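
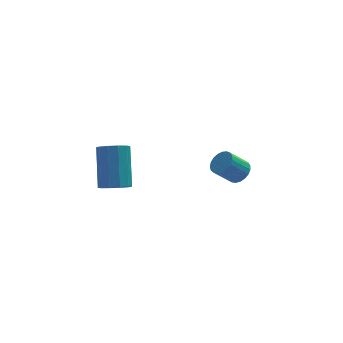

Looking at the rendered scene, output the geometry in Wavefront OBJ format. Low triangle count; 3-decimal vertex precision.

v -3.763 -0.929 0.714
v -3.112 -0.673 0.446
v -2.965 0.726 2.138
v -3.617 0.469 2.406
v -3.452 -0.417 0.263
v -3.306 0.982 1.955
v -3.912 -0.356 0.253
v -3.765 1.042 1.945
v -4.314 -0.515 0.419
v -4.168 0.884 2.111
v -4.507 -0.832 0.698
v -4.36 0.567 2.39
v -4.415 -1.186 0.982
v -4.268 0.213 2.674
v -4.074 -1.442 1.165
v -3.928 -0.043 2.857
v -3.615 -1.502 1.175
v -3.468 -0.104 2.867
v -3.212 -1.344 1.009
v -3.066 0.055 2.701
v -3.02 -1.027 0.73
v -2.873 0.372 2.422
v 2.58 2.586 -1.645
v 3.039 2.767 -1.162
v 2.138 2.614 -0.251
v 1.68 2.434 -0.735
v 2.924 3.02 -1.233
v 2.023 2.867 -0.322
v 2.75 3.198 -1.375
v 1.849 3.045 -0.464
v 2.546 3.271 -1.564
v 1.646 3.118 -0.653
v 2.349 3.225 -1.767
v 1.448 3.072 -0.856
v 2.191 3.069 -1.949
v 1.291 2.916 -1.038
v 2.101 2.829 -2.079
v 1.2 2.676 -1.168
v 2.094 2.547 -2.133
v 1.193 2.395 -1.222
v 2.17 2.273 -2.103
v 1.27 2.12 -1.192
v 2.318 2.052 -1.994
v 1.418 1.899 -1.083
v 2.511 1.924 -1.825
v 1.61 1.771 -0.914
v 2.716 1.91 -1.625
v 1.815 1.757 -0.714
v 2.897 2.014 -1.428
v 1.997 1.861 -0.517
v 3.024 2.216 -1.269
v 2.124 2.063 -0.358
v 3.074 2.482 -1.175
v 2.173 2.33 -0.264
f 2 1 5
f 2 5 3
f 3 5 6
f 3 6 4
f 5 1 7
f 5 7 6
f 6 7 8
f 6 8 4
f 7 1 9
f 7 9 8
f 8 9 10
f 8 10 4
f 9 1 11
f 9 11 10
f 10 11 12
f 10 12 4
f 11 1 13
f 11 13 12
f 12 13 14
f 12 14 4
f 13 1 15
f 13 15 14
f 14 15 16
f 14 16 4
f 15 1 17
f 15 17 16
f 16 17 18
f 16 18 4
f 17 1 19
f 17 19 18
f 18 19 20
f 18 20 4
f 19 1 21
f 19 21 20
f 20 21 22
f 20 22 4
f 21 1 2
f 21 2 22
f 22 2 3
f 22 3 4
f 24 23 27
f 24 27 25
f 25 27 28
f 25 28 26
f 27 23 29
f 27 29 28
f 28 29 30
f 28 30 26
f 29 23 31
f 29 31 30
f 30 31 32
f 30 32 26
f 31 23 33
f 31 33 32
f 32 33 34
f 32 34 26
f 33 23 35
f 33 35 34
f 34 35 36
f 34 36 26
f 35 23 37
f 35 37 36
f 36 37 38
f 36 38 26
f 37 23 39
f 37 39 38
f 38 39 40
f 38 40 26
f 39 23 41
f 39 41 40
f 40 41 42
f 40 42 26
f 41 23 43
f 41 43 42
f 42 43 44
f 42 44 26
f 43 23 45
f 43 45 44
f 44 45 46
f 44 46 26
f 45 23 47
f 45 47 46
f 46 47 48
f 46 48 26
f 47 23 49
f 47 49 48
f 48 49 50
f 48 50 26
f 49 23 51
f 49 51 50
f 50 51 52
f 50 52 26
f 51 23 53
f 51 53 52
f 52 53 54
f 52 54 26
f 53 23 24
f 53 24 54
f 54 24 25
f 54 25 26



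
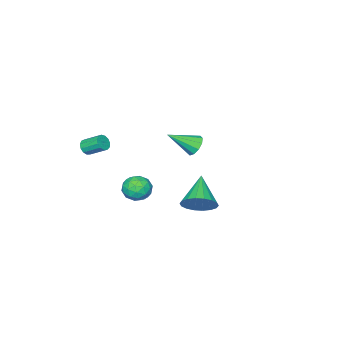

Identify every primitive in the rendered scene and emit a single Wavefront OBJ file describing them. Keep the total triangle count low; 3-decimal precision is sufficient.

v -0.363 -0.625 0.028
v 0.209 -0.282 -0.658
v 0.831 -1.398 0.638
v 1.403 -1.055 -0.048
v 1.057 -0.468 0.624
v 0.318 0.009 0.247
v 0.722 -1.689 -0.267
v -0.017 -1.212 -0.644
v 0.88 -0.94 -0.84
v 1.087 -0.185 -0.29
v -0.047 -1.495 0.27
v 0.16 -0.74 0.82
v -0.182 -0.386 -0.369
v 1.222 -1.294 0.349
v 1.018 -0.949 0.744
v 1.355 -0.748 0.341
v -0.118 -0.214 0.163
v 0.219 -0.013 -0.24
v 0.717 -0.122 0.513
v 0.821 -1.667 0.22
v 1.158 -1.466 -0.183
v -0.315 -0.932 -0.361
v 0.022 -0.731 -0.764
v 0.323 -1.558 -0.533
v 0.548 -0.571 -0.879
v 1.251 -1.025 -0.52
v 0.85 -1.398 -0.649
v 0.416 -1.117 -0.87
v 0.67 -0.127 -0.555
v 1.372 -0.581 -0.196
v 1.168 -0.236 0.198
v 0.734 0.044 -0.024
v 1.064 -0.514 -0.662
v -0.332 -1.099 0.176
v 0.37 -1.553 0.535
v 0.306 -1.724 0.004
v -0.128 -1.444 -0.218
v -0.211 -0.655 0.5
v 0.492 -1.109 0.859
v 0.624 -0.563 0.85
v 0.19 -0.282 0.629
v -0.024 -1.166 0.642
v -4.283 -0.73 1.497
v -3.746 -0.655 0.923
v -2.977 -1.75 2.583
v -3.699 -0.274 1.224
v -3.874 -0.067 1.63
v -4.206 -0.113 1.985
v -4.567 -0.395 2.154
v -4.819 -0.805 2.072
v -4.867 -1.187 1.771
v -4.691 -1.394 1.365
v -4.359 -1.347 1.01
v -3.998 -1.065 0.841
v 0.758 4.185 0.973
v 1.325 4.426 1.86
v -0.658 3.055 2.187
v 1.011 4.789 1.832
v 0.647 5.032 1.634
v 0.305 5.108 1.305
v 0.052 5.001 0.911
v -0.061 4.732 0.529
v -0.012 4.355 0.235
v 0.19 3.945 0.087
v 0.504 3.582 0.115
v 0.868 3.338 0.313
v 1.21 3.263 0.641
v 1.463 3.37 1.036
v 1.576 3.638 1.418
v 1.527 4.015 1.712
v 1.224 -4.201 2.369
v 1.727 -3.961 2.251
v 1.38 -2.899 2.934
v 0.876 -3.139 3.051
v 1.528 -3.874 2.014
v 1.181 -2.812 2.697
v 1.232 -3.891 1.89
v 0.885 -2.829 2.573
v 0.934 -4.007 1.918
v 0.586 -2.944 2.601
v 0.727 -4.184 2.089
v 0.38 -3.121 2.772
v 0.678 -4.367 2.349
v 0.331 -3.304 3.031
v 0.803 -4.497 2.615
v 0.456 -3.434 3.297
v 1.061 -4.533 2.802
v 0.713 -3.471 3.485
v 1.37 -4.464 2.853
v 1.023 -3.402 3.535
v 1.633 -4.312 2.749
v 1.286 -3.249 3.432
v 1.766 -4.124 2.525
v 1.419 -3.062 3.208
f 1 38 17
f 38 12 41
f 17 41 6
f 38 41 17
f 1 17 13
f 17 6 18
f 13 18 2
f 17 18 13
f 1 13 22
f 13 2 23
f 22 23 8
f 13 23 22
f 1 22 34
f 22 8 37
f 34 37 11
f 22 37 34
f 1 34 38
f 34 11 42
f 38 42 12
f 34 42 38
f 2 18 29
f 18 6 32
f 29 32 10
f 18 32 29
f 6 41 19
f 41 12 40
f 19 40 5
f 41 40 19
f 12 42 39
f 42 11 35
f 39 35 3
f 42 35 39
f 11 37 36
f 37 8 24
f 36 24 7
f 37 24 36
f 8 23 28
f 23 2 25
f 28 25 9
f 23 25 28
f 4 30 16
f 30 10 31
f 16 31 5
f 30 31 16
f 4 16 14
f 16 5 15
f 14 15 3
f 16 15 14
f 4 14 21
f 14 3 20
f 21 20 7
f 14 20 21
f 4 21 26
f 21 7 27
f 26 27 9
f 21 27 26
f 4 26 30
f 26 9 33
f 30 33 10
f 26 33 30
f 5 31 19
f 31 10 32
f 19 32 6
f 31 32 19
f 3 15 39
f 15 5 40
f 39 40 12
f 15 40 39
f 7 20 36
f 20 3 35
f 36 35 11
f 20 35 36
f 9 27 28
f 27 7 24
f 28 24 8
f 27 24 28
f 10 33 29
f 33 9 25
f 29 25 2
f 33 25 29
f 44 43 46
f 44 46 45
f 46 43 47
f 46 47 45
f 47 43 48
f 47 48 45
f 48 43 49
f 48 49 45
f 49 43 50
f 49 50 45
f 50 43 51
f 50 51 45
f 51 43 52
f 51 52 45
f 52 43 53
f 52 53 45
f 53 43 54
f 53 54 45
f 54 43 44
f 54 44 45
f 56 55 58
f 56 58 57
f 58 55 59
f 58 59 57
f 59 55 60
f 59 60 57
f 60 55 61
f 60 61 57
f 61 55 62
f 61 62 57
f 62 55 63
f 62 63 57
f 63 55 64
f 63 64 57
f 64 55 65
f 64 65 57
f 65 55 66
f 65 66 57
f 66 55 67
f 66 67 57
f 67 55 68
f 67 68 57
f 68 55 69
f 68 69 57
f 69 55 70
f 69 70 57
f 70 55 56
f 70 56 57
f 72 71 75
f 72 75 73
f 73 75 76
f 73 76 74
f 75 71 77
f 75 77 76
f 76 77 78
f 76 78 74
f 77 71 79
f 77 79 78
f 78 79 80
f 78 80 74
f 79 71 81
f 79 81 80
f 80 81 82
f 80 82 74
f 81 71 83
f 81 83 82
f 82 83 84
f 82 84 74
f 83 71 85
f 83 85 84
f 84 85 86
f 84 86 74
f 85 71 87
f 85 87 86
f 86 87 88
f 86 88 74
f 87 71 89
f 87 89 88
f 88 89 90
f 88 90 74
f 89 71 91
f 89 91 90
f 90 91 92
f 90 92 74
f 91 71 93
f 91 93 92
f 92 93 94
f 92 94 74
f 93 71 72
f 93 72 94
f 94 72 73
f 94 73 74



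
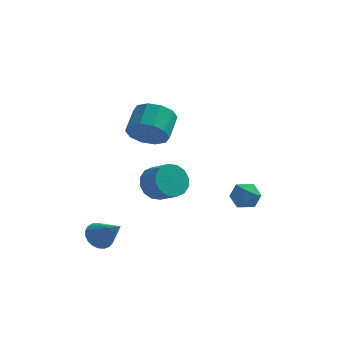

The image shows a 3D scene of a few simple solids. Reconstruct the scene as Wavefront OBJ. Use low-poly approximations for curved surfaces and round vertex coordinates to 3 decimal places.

v -2.487 -2.723 -2.725
v -2.156 -3.141 -3.321
v -1.293 -3.357 -1.615
v -1.988 -2.854 -3.337
v -1.907 -2.544 -3.247
v -1.927 -2.265 -3.067
v -2.043 -2.065 -2.828
v -2.236 -1.979 -2.571
v -2.472 -2.021 -2.341
v -2.711 -2.185 -2.177
v -2.912 -2.441 -2.108
v -3.038 -2.747 -2.146
v -3.07 -3.048 -2.284
v -3.001 -3.292 -2.498
v -2.843 -3.439 -2.752
v -2.623 -3.461 -3.001
v -2.38 -3.356 -3.202
v 3.173 4.505 -2.492
v 3.557 3.99 -1.885
v 2.863 3.35 -3.275
v 3.247 2.835 -2.668
v 2.49 3.249 -2.48
v 2.682 3.963 -1.997
v 3.738 3.377 -3.163
v 3.93 4.091 -2.68
v 3.907 3.293 -2.3
v 3.135 3.215 -1.878
v 3.285 4.125 -3.282
v 2.513 4.047 -2.86
v -0.471 0.29 -0.487
v -0.181 -0.129 -1.347
v 0.742 -0.749 -0.734
v 0.451 -0.33 0.127
v 0.091 0.31 -1.313
v 1.014 -0.31 -0.7
v 0.213 0.744 -1.058
v 1.136 0.123 -0.444
v 0.151 1.056 -0.649
v 1.074 0.435 -0.036
v -0.077 1.163 -0.197
v 0.846 0.542 0.416
v -0.412 1.036 0.177
v 0.511 0.415 0.79
v -0.762 0.709 0.374
v 0.161 0.089 0.987
v -1.034 0.27 0.34
v -0.111 -0.35 0.953
v -1.156 -0.163 0.084
v -0.233 -0.784 0.698
v -1.094 -0.475 -0.324
v -0.171 -1.096 0.289
v -0.866 -0.582 -0.776
v 0.057 -1.203 -0.163
v -0.531 -0.455 -1.15
v 0.392 -1.076 -0.537
v -0.86 0.109 2.854
v 0.067 -0.228 3.293
v 0.148 1.055 4.105
v -0.78 1.391 3.666
v 0.214 0.114 2.739
v 0.294 1.397 3.551
v -0.05 0.454 2.229
v 0.03 1.736 3.041
v -0.623 0.662 1.957
v -0.543 1.944 2.769
v -1.287 0.659 2.028
v -1.207 1.941 2.84
v -1.788 0.445 2.415
v -1.707 1.728 3.227
v -1.934 0.103 2.969
v -1.854 1.386 3.781
v -1.67 -0.236 3.479
v -1.59 1.046 4.291
v -1.097 -0.444 3.751
v -1.017 0.838 4.563
v -0.433 -0.441 3.68
v -0.353 0.841 4.492
f 2 1 4
f 2 4 3
f 4 1 5
f 4 5 3
f 5 1 6
f 5 6 3
f 6 1 7
f 6 7 3
f 7 1 8
f 7 8 3
f 8 1 9
f 8 9 3
f 9 1 10
f 9 10 3
f 10 1 11
f 10 11 3
f 11 1 12
f 11 12 3
f 12 1 13
f 12 13 3
f 13 1 14
f 13 14 3
f 14 1 15
f 14 15 3
f 15 1 16
f 15 16 3
f 16 1 17
f 16 17 3
f 17 1 2
f 17 2 3
f 18 29 23
f 18 23 19
f 18 19 25
f 18 25 28
f 18 28 29
f 19 23 27
f 23 29 22
f 29 28 20
f 28 25 24
f 25 19 26
f 21 27 22
f 21 22 20
f 21 20 24
f 21 24 26
f 21 26 27
f 22 27 23
f 20 22 29
f 24 20 28
f 26 24 25
f 27 26 19
f 31 30 34
f 31 34 32
f 32 34 35
f 32 35 33
f 34 30 36
f 34 36 35
f 35 36 37
f 35 37 33
f 36 30 38
f 36 38 37
f 37 38 39
f 37 39 33
f 38 30 40
f 38 40 39
f 39 40 41
f 39 41 33
f 40 30 42
f 40 42 41
f 41 42 43
f 41 43 33
f 42 30 44
f 42 44 43
f 43 44 45
f 43 45 33
f 44 30 46
f 44 46 45
f 45 46 47
f 45 47 33
f 46 30 48
f 46 48 47
f 47 48 49
f 47 49 33
f 48 30 50
f 48 50 49
f 49 50 51
f 49 51 33
f 50 30 52
f 50 52 51
f 51 52 53
f 51 53 33
f 52 30 54
f 52 54 53
f 53 54 55
f 53 55 33
f 54 30 31
f 54 31 55
f 55 31 32
f 55 32 33
f 57 56 60
f 57 60 58
f 58 60 61
f 58 61 59
f 60 56 62
f 60 62 61
f 61 62 63
f 61 63 59
f 62 56 64
f 62 64 63
f 63 64 65
f 63 65 59
f 64 56 66
f 64 66 65
f 65 66 67
f 65 67 59
f 66 56 68
f 66 68 67
f 67 68 69
f 67 69 59
f 68 56 70
f 68 70 69
f 69 70 71
f 69 71 59
f 70 56 72
f 70 72 71
f 71 72 73
f 71 73 59
f 72 56 74
f 72 74 73
f 73 74 75
f 73 75 59
f 74 56 76
f 74 76 75
f 75 76 77
f 75 77 59
f 76 56 57
f 76 57 77
f 77 57 58
f 77 58 59



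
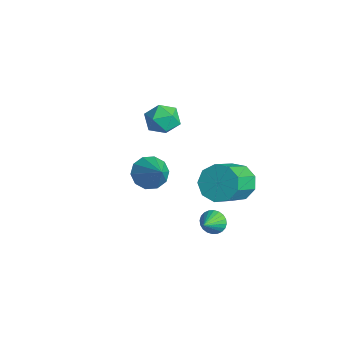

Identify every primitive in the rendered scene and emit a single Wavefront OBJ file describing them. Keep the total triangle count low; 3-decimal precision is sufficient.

v 2.67 2.223 -2.359
v 2.946 2.058 -2.913
v 3.31 1.477 -1.821
v 3.096 2.242 -2.837
v 3.182 2.423 -2.688
v 3.19 2.574 -2.489
v 3.118 2.671 -2.27
v 2.979 2.7 -2.065
v 2.793 2.656 -1.905
v 2.588 2.546 -1.814
v 2.395 2.387 -1.806
v 2.245 2.203 -1.882
v 2.159 2.022 -2.031
v 2.151 1.871 -2.23
v 2.223 1.774 -2.449
v 2.362 1.745 -2.654
v 2.548 1.789 -2.814
v 2.753 1.899 -2.905
v 2.079 3.554 -0.498
v 2.906 3.673 -1.048
v 3.747 2.446 -0.053
v 2.921 2.326 0.498
v 2.912 4.107 -0.519
v 3.753 2.88 0.476
v 2.529 4.282 0.02
v 3.37 3.054 1.015
v 1.936 4.116 0.317
v 2.777 2.888 1.312
v 1.409 3.687 0.233
v 2.251 2.459 1.228
v 1.197 3.196 -0.193
v 2.038 1.968 0.802
v 1.397 2.872 -0.762
v 2.238 1.645 0.234
v 1.917 2.867 -1.206
v 2.758 1.64 -0.211
v 2.513 3.184 -1.32
v 3.354 1.957 -0.324
v 3.074 -0.91 2.389
v 3.463 -0.32 1.916
v 4.446 -0.93 3.491
v 3.175 -0.073 2.279
v 2.848 -0.146 2.684
v 2.608 -0.51 2.976
v 2.546 -1.027 3.044
v 2.685 -1.5 2.862
v 2.974 -1.747 2.499
v 3.3 -1.674 2.094
v 3.54 -1.31 1.801
v 3.602 -0.793 1.733
v -2.931 1.972 1.521
v -2.259 2.549 1.751
v -1.941 1.071 0.889
v -1.269 1.648 1.119
v -1.708 1.175 1.767
v -2.32 1.732 2.158
v -1.88 1.888 0.482
v -2.492 2.445 0.873
v -1.61 2.497 1.109
v -1.503 2.057 1.903
v -2.697 1.563 0.737
v -2.59 1.123 1.531
f 2 1 4
f 2 4 3
f 4 1 5
f 4 5 3
f 5 1 6
f 5 6 3
f 6 1 7
f 6 7 3
f 7 1 8
f 7 8 3
f 8 1 9
f 8 9 3
f 9 1 10
f 9 10 3
f 10 1 11
f 10 11 3
f 11 1 12
f 11 12 3
f 12 1 13
f 12 13 3
f 13 1 14
f 13 14 3
f 14 1 15
f 14 15 3
f 15 1 16
f 15 16 3
f 16 1 17
f 16 17 3
f 17 1 18
f 17 18 3
f 18 1 2
f 18 2 3
f 20 19 23
f 20 23 21
f 21 23 24
f 21 24 22
f 23 19 25
f 23 25 24
f 24 25 26
f 24 26 22
f 25 19 27
f 25 27 26
f 26 27 28
f 26 28 22
f 27 19 29
f 27 29 28
f 28 29 30
f 28 30 22
f 29 19 31
f 29 31 30
f 30 31 32
f 30 32 22
f 31 19 33
f 31 33 32
f 32 33 34
f 32 34 22
f 33 19 35
f 33 35 34
f 34 35 36
f 34 36 22
f 35 19 37
f 35 37 36
f 36 37 38
f 36 38 22
f 37 19 20
f 37 20 38
f 38 20 21
f 38 21 22
f 40 39 42
f 40 42 41
f 42 39 43
f 42 43 41
f 43 39 44
f 43 44 41
f 44 39 45
f 44 45 41
f 45 39 46
f 45 46 41
f 46 39 47
f 46 47 41
f 47 39 48
f 47 48 41
f 48 39 49
f 48 49 41
f 49 39 50
f 49 50 41
f 50 39 40
f 50 40 41
f 51 62 56
f 51 56 52
f 51 52 58
f 51 58 61
f 51 61 62
f 52 56 60
f 56 62 55
f 62 61 53
f 61 58 57
f 58 52 59
f 54 60 55
f 54 55 53
f 54 53 57
f 54 57 59
f 54 59 60
f 55 60 56
f 53 55 62
f 57 53 61
f 59 57 58
f 60 59 52



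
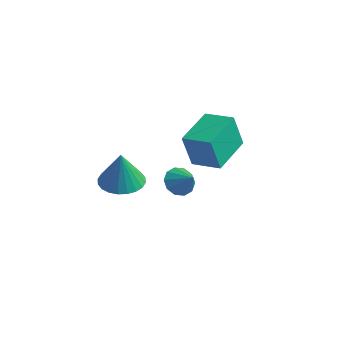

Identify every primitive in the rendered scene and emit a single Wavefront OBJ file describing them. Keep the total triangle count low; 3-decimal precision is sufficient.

v 2.757 -1.532 1.383
v 2.752 -2.096 3.155
v 2.025 0.385 1.991
v 2.021 -0.179 3.764
v 4.119 -1.061 1.536
v 4.115 -1.625 3.309
v 3.388 0.856 2.145
v 3.383 0.292 3.917
v -1.783 1.466 -2.867
v -1.358 1.887 -3.484
v -0.757 1.474 -2.153
v -1.583 2.247 -3.164
v -1.885 2.309 -2.731
v -2.148 2.048 -2.35
v -2.271 1.565 -2.166
v -2.209 1.044 -2.25
v -1.983 0.684 -2.57
v -1.681 0.622 -3.003
v -1.418 0.883 -3.384
v -1.295 1.366 -3.568
v -0.234 -3.107 -0.456
v 0.481 -3.874 -0.714
v 0.134 -3.413 1.476
v 0.727 -3.532 -0.706
v 0.826 -3.125 -0.661
v 0.763 -2.715 -0.584
v 0.549 -2.365 -0.488
v 0.216 -2.128 -0.387
v -0.186 -2.04 -0.296
v -0.596 -2.115 -0.23
v -0.95 -2.341 -0.198
v -1.195 -2.683 -0.205
v -1.295 -3.09 -0.251
v -1.232 -3.5 -0.327
v -1.018 -3.85 -0.423
v -0.685 -4.087 -0.524
v -0.283 -4.175 -0.615
v 0.127 -4.1 -0.681
f 2 4 1
f 5 2 1
f 1 4 3
f 3 5 1
f 2 8 4
f 6 2 5
f 6 8 2
f 4 8 3
f 7 5 3
f 3 8 7
f 7 6 5
f 8 6 7
f 10 9 12
f 10 12 11
f 12 9 13
f 12 13 11
f 13 9 14
f 13 14 11
f 14 9 15
f 14 15 11
f 15 9 16
f 15 16 11
f 16 9 17
f 16 17 11
f 17 9 18
f 17 18 11
f 18 9 19
f 18 19 11
f 19 9 20
f 19 20 11
f 20 9 10
f 20 10 11
f 22 21 24
f 22 24 23
f 24 21 25
f 24 25 23
f 25 21 26
f 25 26 23
f 26 21 27
f 26 27 23
f 27 21 28
f 27 28 23
f 28 21 29
f 28 29 23
f 29 21 30
f 29 30 23
f 30 21 31
f 30 31 23
f 31 21 32
f 31 32 23
f 32 21 33
f 32 33 23
f 33 21 34
f 33 34 23
f 34 21 35
f 34 35 23
f 35 21 36
f 35 36 23
f 36 21 37
f 36 37 23
f 37 21 38
f 37 38 23
f 38 21 22
f 38 22 23



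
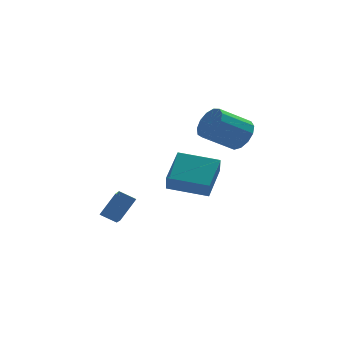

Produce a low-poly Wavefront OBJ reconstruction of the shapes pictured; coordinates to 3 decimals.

v -3.286 -1.585 -3.389
v -3.203 -2.655 -2.788
v -4.104 -1.37 -2.894
v -4.021 -2.44 -2.293
v -2.439 -0.9 -2.287
v -2.356 -1.97 -1.686
v -3.257 -0.685 -1.792
v -3.174 -1.755 -1.191
v 2.599 -3.232 2.857
v 3.095 -3.081 3.688
v 1.497 -3.478 4.714
v 1.001 -3.628 3.883
v 2.882 -2.593 3.544
v 1.284 -2.99 4.57
v 2.578 -2.307 3.182
v 0.98 -2.704 4.208
v 2.281 -2.315 2.717
v 0.683 -2.712 3.743
v 2.085 -2.614 2.296
v 0.487 -3.011 3.322
v 2.052 -3.109 2.053
v 0.454 -3.506 3.079
v 2.193 -3.643 2.066
v 0.595 -4.04 3.091
v 2.462 -4.046 2.329
v 0.864 -4.443 3.355
v 2.775 -4.191 2.761
v 1.177 -4.588 3.787
v 3.032 -4.031 3.223
v 1.434 -4.428 4.249
v 3.152 -3.617 3.569
v 1.554 -4.014 4.594
v -1.037 -3.23 -0.511
v -1.099 -3.837 0.416
v -0.288 -1.665 0.562
v -0.35 -2.272 1.49
v 0.95 -3.948 -0.85
v 0.888 -4.555 0.078
v 1.699 -2.383 0.224
v 1.637 -2.99 1.151
f 2 4 1
f 5 2 1
f 1 4 3
f 3 5 1
f 2 8 4
f 6 2 5
f 6 8 2
f 4 8 3
f 7 5 3
f 3 8 7
f 7 6 5
f 8 6 7
f 10 9 13
f 10 13 11
f 11 13 14
f 11 14 12
f 13 9 15
f 13 15 14
f 14 15 16
f 14 16 12
f 15 9 17
f 15 17 16
f 16 17 18
f 16 18 12
f 17 9 19
f 17 19 18
f 18 19 20
f 18 20 12
f 19 9 21
f 19 21 20
f 20 21 22
f 20 22 12
f 21 9 23
f 21 23 22
f 22 23 24
f 22 24 12
f 23 9 25
f 23 25 24
f 24 25 26
f 24 26 12
f 25 9 27
f 25 27 26
f 26 27 28
f 26 28 12
f 27 9 29
f 27 29 28
f 28 29 30
f 28 30 12
f 29 9 31
f 29 31 30
f 30 31 32
f 30 32 12
f 31 9 10
f 31 10 32
f 32 10 11
f 32 11 12
f 34 36 33
f 37 34 33
f 33 36 35
f 35 37 33
f 34 40 36
f 38 34 37
f 38 40 34
f 36 40 35
f 39 37 35
f 35 40 39
f 39 38 37
f 40 38 39



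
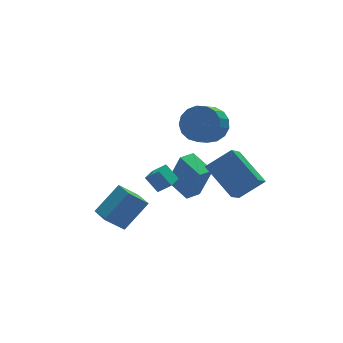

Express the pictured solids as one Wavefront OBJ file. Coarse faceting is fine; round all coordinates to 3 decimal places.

v -3.457 0.734 -3.029
v -4.457 0.835 -1.97
v -3.487 1.766 -3.157
v -4.487 1.867 -2.097
v -2.073 0.933 -1.743
v -3.073 1.034 -0.683
v -2.103 1.965 -1.87
v -3.103 2.066 -0.811
v 0.65 2.23 -3.367
v 1.127 1.762 -1.387
v 0.31 3.671 -2.944
v 0.787 3.203 -0.964
v 1.513 2.477 -3.516
v 1.99 2.009 -1.536
v 1.173 3.918 -3.093
v 1.65 3.45 -1.113
v -2.283 0.854 0.3
v -1.781 0.402 0.924
v -1.623 1.406 0.169
v -1.121 0.954 0.793
v -1.919 0.246 -0.433
v -1.417 -0.206 0.191
v -1.259 0.798 -0.564
v -0.757 0.346 0.06
v 1.516 1.594 2.366
v 2.047 1.93 3.219
v 1.235 1.362 3.948
v 0.704 1.026 3.094
v 1.711 2.299 3.132
v 0.899 1.732 3.861
v 1.33 2.508 2.87
v 0.518 1.94 3.598
v 0.991 2.506 2.492
v 0.179 1.939 3.22
v 0.773 2.296 2.085
v -0.039 1.728 2.814
v 0.725 1.925 1.742
v -0.087 1.357 2.471
v 0.858 1.478 1.542
v 0.046 0.91 2.271
v 1.142 1.057 1.531
v 0.33 0.49 2.26
v 1.512 0.76 1.711
v 0.7 0.192 2.44
v 1.882 0.653 2.041
v 1.07 0.086 2.77
v 2.169 0.762 2.445
v 1.357 0.195 3.174
v 2.306 1.062 2.831
v 1.494 0.494 3.56
v 2.262 1.483 3.11
v 1.45 0.916 3.839
v 2.227 -0.255 -2.061
v 1.184 -1.333 -0.798
v 1.75 1.533 -0.928
v 0.708 0.456 0.335
v 3.552 -0.476 -1.155
v 2.51 -1.553 0.108
v 3.076 1.313 -0.022
v 2.033 0.235 1.241
f 2 4 1
f 5 2 1
f 1 4 3
f 3 5 1
f 2 8 4
f 6 2 5
f 6 8 2
f 4 8 3
f 7 5 3
f 3 8 7
f 7 6 5
f 8 6 7
f 10 12 9
f 13 10 9
f 9 12 11
f 11 13 9
f 10 16 12
f 14 10 13
f 14 16 10
f 12 16 11
f 15 13 11
f 11 16 15
f 15 14 13
f 16 14 15
f 18 20 17
f 21 18 17
f 17 20 19
f 19 21 17
f 18 24 20
f 22 18 21
f 22 24 18
f 20 24 19
f 23 21 19
f 19 24 23
f 23 22 21
f 24 22 23
f 26 25 29
f 26 29 27
f 27 29 30
f 27 30 28
f 29 25 31
f 29 31 30
f 30 31 32
f 30 32 28
f 31 25 33
f 31 33 32
f 32 33 34
f 32 34 28
f 33 25 35
f 33 35 34
f 34 35 36
f 34 36 28
f 35 25 37
f 35 37 36
f 36 37 38
f 36 38 28
f 37 25 39
f 37 39 38
f 38 39 40
f 38 40 28
f 39 25 41
f 39 41 40
f 40 41 42
f 40 42 28
f 41 25 43
f 41 43 42
f 42 43 44
f 42 44 28
f 43 25 45
f 43 45 44
f 44 45 46
f 44 46 28
f 45 25 47
f 45 47 46
f 46 47 48
f 46 48 28
f 47 25 49
f 47 49 48
f 48 49 50
f 48 50 28
f 49 25 51
f 49 51 50
f 50 51 52
f 50 52 28
f 51 25 26
f 51 26 52
f 52 26 27
f 52 27 28
f 54 56 53
f 57 54 53
f 53 56 55
f 55 57 53
f 54 60 56
f 58 54 57
f 58 60 54
f 56 60 55
f 59 57 55
f 55 60 59
f 59 58 57
f 60 58 59



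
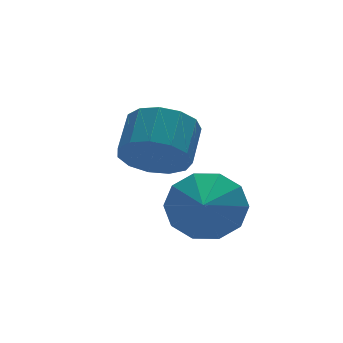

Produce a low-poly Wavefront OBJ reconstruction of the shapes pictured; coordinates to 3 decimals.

v -0.422 -3.012 -3.051
v 0.121 -2.732 -2.16
v -0.978 -3.848 -2.449
v -0.441 -2.373 -2.18
v -0.996 -2.258 -2.533
v -1.331 -2.431 -3.084
v -1.319 -2.826 -3.622
v -0.965 -3.292 -3.941
v -0.402 -3.651 -3.921
v 0.152 -3.767 -3.568
v 0.488 -3.594 -3.017
v 0.476 -3.199 -2.479
v -0.936 -1.177 -2.042
v -0.377 -1.925 -1.684
v 0.355 -1.051 -1
v -0.204 -0.303 -1.358
v -0.131 -1.758 -2.162
v 0.602 -0.883 -1.479
v -0.14 -1.406 -2.602
v 0.592 -0.531 -1.919
v -0.402 -0.982 -2.864
v 0.33 -0.107 -2.181
v -0.834 -0.619 -2.865
v -0.101 0.255 -2.182
v -1.298 -0.434 -2.605
v -0.565 0.44 -1.921
v -1.647 -0.485 -2.165
v -0.915 0.39 -1.482
v -1.771 -0.756 -1.687
v -1.038 0.119 -1.003
v -1.629 -1.16 -1.321
v -0.897 -0.285 -0.637
v -1.268 -1.57 -1.184
v -0.535 -0.695 -0.5
v -0.801 -1.855 -1.319
v -0.068 -0.981 -0.636
f 2 1 4
f 2 4 3
f 4 1 5
f 4 5 3
f 5 1 6
f 5 6 3
f 6 1 7
f 6 7 3
f 7 1 8
f 7 8 3
f 8 1 9
f 8 9 3
f 9 1 10
f 9 10 3
f 10 1 11
f 10 11 3
f 11 1 12
f 11 12 3
f 12 1 2
f 12 2 3
f 14 13 17
f 14 17 15
f 15 17 18
f 15 18 16
f 17 13 19
f 17 19 18
f 18 19 20
f 18 20 16
f 19 13 21
f 19 21 20
f 20 21 22
f 20 22 16
f 21 13 23
f 21 23 22
f 22 23 24
f 22 24 16
f 23 13 25
f 23 25 24
f 24 25 26
f 24 26 16
f 25 13 27
f 25 27 26
f 26 27 28
f 26 28 16
f 27 13 29
f 27 29 28
f 28 29 30
f 28 30 16
f 29 13 31
f 29 31 30
f 30 31 32
f 30 32 16
f 31 13 33
f 31 33 32
f 32 33 34
f 32 34 16
f 33 13 35
f 33 35 34
f 34 35 36
f 34 36 16
f 35 13 14
f 35 14 36
f 36 14 15
f 36 15 16



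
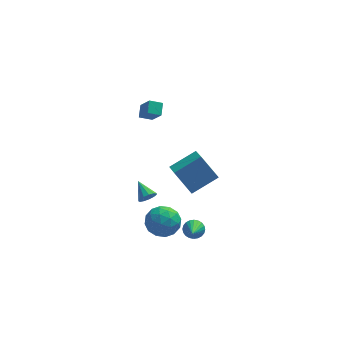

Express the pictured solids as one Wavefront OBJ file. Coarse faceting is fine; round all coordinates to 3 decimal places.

v -0.359 -2.942 -2.789
v 0.219 -3.136 -2.983
v -0.501 -4.258 -1.891
v 0.278 -3.004 -2.78
v 0.24 -2.862 -2.578
v 0.111 -2.732 -2.408
v -0.09 -2.635 -2.296
v -0.332 -2.583 -2.259
v -0.577 -2.587 -2.303
v -0.79 -2.644 -2.421
v -0.937 -2.747 -2.595
v -0.996 -2.879 -2.798
v -0.958 -3.021 -3
v -0.829 -3.151 -3.17
v -0.628 -3.249 -3.282
v -0.386 -3.3 -3.319
v -0.14 -3.297 -3.275
v 0.072 -3.239 -3.157
v -2.893 -0.364 -2.251
v -2.532 0 -2.542
v -3.427 0.644 -1.649
v -2.805 -0.032 -2.73
v -3.105 -0.17 -2.766
v -3.338 -0.369 -2.638
v -3.43 -0.567 -2.387
v -3.351 -0.701 -2.093
v -3.127 -0.728 -1.849
v -2.828 -0.639 -1.732
v -2.55 -0.463 -1.781
v -2.381 -0.256 -1.978
v -2.374 -0.083 -2.262
v -1.696 -2.215 -1.461
v -1.078 -3.096 -1.655
v -3.122 -3.084 -2.045
v -2.504 -3.965 -2.239
v -2.699 -3.65 -1.21
v -1.817 -3.113 -0.849
v -2.383 -3.067 -2.851
v -1.501 -2.53 -2.49
v -1.503 -3.623 -2.514
v -1.698 -3.983 -1.501
v -2.502 -2.197 -2.199
v -2.697 -2.557 -1.186
v -1.262 -2.579 -1.507
v -2.938 -3.601 -2.193
v -3.052 -3.416 -1.588
v -2.69 -3.934 -1.703
v -1.696 -2.589 -1.033
v -1.333 -3.107 -1.147
v -2.286 -3.433 -0.886
v -2.867 -3.073 -2.553
v -2.504 -3.591 -2.667
v -1.51 -2.246 -1.997
v -1.148 -2.764 -2.112
v -1.914 -2.747 -2.814
v -1.149 -3.407 -2.126
v -1.987 -3.918 -2.469
v -1.915 -3.39 -2.829
v -1.397 -3.074 -2.617
v -1.263 -3.619 -1.53
v -2.102 -4.13 -1.873
v -2.216 -3.945 -1.269
v -1.698 -3.629 -1.057
v -1.513 -3.928 -2.035
v -2.098 -2.05 -1.827
v -2.937 -2.561 -2.17
v -2.502 -2.551 -2.643
v -1.984 -2.235 -2.431
v -2.213 -2.262 -1.231
v -3.051 -2.773 -1.574
v -2.803 -3.106 -1.083
v -2.285 -2.79 -0.871
v -2.687 -2.252 -1.665
v -3.3 3.299 1.89
v -3.187 4.045 2.362
v -2.519 3.384 1.567
v -2.406 4.13 2.039
v -2.794 2.57 2.921
v -2.681 3.316 3.393
v -2.013 2.655 2.598
v -1.9 3.401 3.07
v -0.817 -3.851 1.992
v -0.598 -5.356 2.857
v -1.735 -3.253 3.265
v -1.517 -4.758 4.13
v 0.657 -3.202 2.75
v 0.875 -4.707 3.615
v -0.262 -2.604 4.023
v -0.043 -4.109 4.888
f 2 1 4
f 2 4 3
f 4 1 5
f 4 5 3
f 5 1 6
f 5 6 3
f 6 1 7
f 6 7 3
f 7 1 8
f 7 8 3
f 8 1 9
f 8 9 3
f 9 1 10
f 9 10 3
f 10 1 11
f 10 11 3
f 11 1 12
f 11 12 3
f 12 1 13
f 12 13 3
f 13 1 14
f 13 14 3
f 14 1 15
f 14 15 3
f 15 1 16
f 15 16 3
f 16 1 17
f 16 17 3
f 17 1 18
f 17 18 3
f 18 1 2
f 18 2 3
f 20 19 22
f 20 22 21
f 22 19 23
f 22 23 21
f 23 19 24
f 23 24 21
f 24 19 25
f 24 25 21
f 25 19 26
f 25 26 21
f 26 19 27
f 26 27 21
f 27 19 28
f 27 28 21
f 28 19 29
f 28 29 21
f 29 19 30
f 29 30 21
f 30 19 31
f 30 31 21
f 31 19 20
f 31 20 21
f 32 69 48
f 69 43 72
f 48 72 37
f 69 72 48
f 32 48 44
f 48 37 49
f 44 49 33
f 48 49 44
f 32 44 53
f 44 33 54
f 53 54 39
f 44 54 53
f 32 53 65
f 53 39 68
f 65 68 42
f 53 68 65
f 32 65 69
f 65 42 73
f 69 73 43
f 65 73 69
f 33 49 60
f 49 37 63
f 60 63 41
f 49 63 60
f 37 72 50
f 72 43 71
f 50 71 36
f 72 71 50
f 43 73 70
f 73 42 66
f 70 66 34
f 73 66 70
f 42 68 67
f 68 39 55
f 67 55 38
f 68 55 67
f 39 54 59
f 54 33 56
f 59 56 40
f 54 56 59
f 35 61 47
f 61 41 62
f 47 62 36
f 61 62 47
f 35 47 45
f 47 36 46
f 45 46 34
f 47 46 45
f 35 45 52
f 45 34 51
f 52 51 38
f 45 51 52
f 35 52 57
f 52 38 58
f 57 58 40
f 52 58 57
f 35 57 61
f 57 40 64
f 61 64 41
f 57 64 61
f 36 62 50
f 62 41 63
f 50 63 37
f 62 63 50
f 34 46 70
f 46 36 71
f 70 71 43
f 46 71 70
f 38 51 67
f 51 34 66
f 67 66 42
f 51 66 67
f 40 58 59
f 58 38 55
f 59 55 39
f 58 55 59
f 41 64 60
f 64 40 56
f 60 56 33
f 64 56 60
f 75 77 74
f 78 75 74
f 74 77 76
f 76 78 74
f 75 81 77
f 79 75 78
f 79 81 75
f 77 81 76
f 80 78 76
f 76 81 80
f 80 79 78
f 81 79 80
f 83 85 82
f 86 83 82
f 82 85 84
f 84 86 82
f 83 89 85
f 87 83 86
f 87 89 83
f 85 89 84
f 88 86 84
f 84 89 88
f 88 87 86
f 89 87 88



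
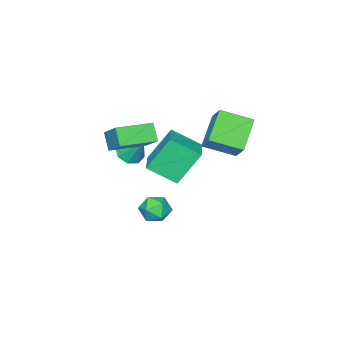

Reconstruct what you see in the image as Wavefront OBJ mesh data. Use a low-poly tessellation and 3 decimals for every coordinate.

v -0.686 -1.536 -2.687
v 0.088 -0.993 -2.544
v -0.048 -2.107 -3.976
v 0.726 -1.564 -3.833
v 0.54 -2.296 -3.246
v 0.146 -1.943 -2.449
v -0.106 -1.157 -4.071
v -0.5 -0.804 -3.274
v 0.447 -0.759 -3.399
v 0.847 -1.463 -2.89
v -0.807 -1.637 -3.63
v -0.407 -2.341 -3.121
v -0.073 -3.341 0.328
v 0.76 -3.451 0.327
v 0.073 -2.259 1.632
v 0.575 -2.967 -0.054
v 0.011 -2.702 -0.211
v -0.603 -2.811 -0.052
v -0.906 -3.23 0.33
v -0.721 -3.714 0.711
v -0.157 -3.979 0.867
v 0.457 -3.87 0.708
v -4.489 0.891 1.947
v -3.912 1.838 3.03
v -2.912 1.455 0.614
v -2.336 2.402 1.697
v -3.404 -0.542 2.623
v -2.828 0.405 3.706
v -1.828 0.022 1.29
v -1.251 0.969 2.373
v 0.217 -2.287 2.739
v 0.805 -0.979 3.843
v 0.584 -1.665 1.806
v 1.173 -0.357 2.91
v 2.047 -3.203 2.85
v 2.636 -1.895 3.954
v 2.415 -2.581 1.917
v 3.003 -1.273 3.021
v 1.452 1.199 1.316
v 2.234 -0.134 2.259
v 0.371 1.834 3.112
v 1.154 0.502 4.054
v 3.006 2.458 1.806
v 3.789 1.126 2.748
v 1.926 3.094 3.601
v 2.708 1.761 4.544
f 1 12 6
f 1 6 2
f 1 2 8
f 1 8 11
f 1 11 12
f 2 6 10
f 6 12 5
f 12 11 3
f 11 8 7
f 8 2 9
f 4 10 5
f 4 5 3
f 4 3 7
f 4 7 9
f 4 9 10
f 5 10 6
f 3 5 12
f 7 3 11
f 9 7 8
f 10 9 2
f 14 13 16
f 14 16 15
f 16 13 17
f 16 17 15
f 17 13 18
f 17 18 15
f 18 13 19
f 18 19 15
f 19 13 20
f 19 20 15
f 20 13 21
f 20 21 15
f 21 13 22
f 21 22 15
f 22 13 14
f 22 14 15
f 24 26 23
f 27 24 23
f 23 26 25
f 25 27 23
f 24 30 26
f 28 24 27
f 28 30 24
f 26 30 25
f 29 27 25
f 25 30 29
f 29 28 27
f 30 28 29
f 32 34 31
f 35 32 31
f 31 34 33
f 33 35 31
f 32 38 34
f 36 32 35
f 36 38 32
f 34 38 33
f 37 35 33
f 33 38 37
f 37 36 35
f 38 36 37
f 40 42 39
f 43 40 39
f 39 42 41
f 41 43 39
f 40 46 42
f 44 40 43
f 44 46 40
f 42 46 41
f 45 43 41
f 41 46 45
f 45 44 43
f 46 44 45



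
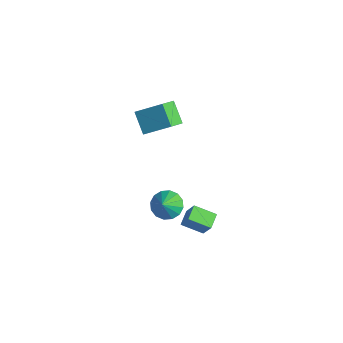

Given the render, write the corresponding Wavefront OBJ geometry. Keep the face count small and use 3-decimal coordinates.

v -1.484 0.116 -3.622
v -0.967 -0.343 -4.214
v -0.776 -0.536 -2.498
v -0.731 0.056 -4.13
v -0.697 0.471 -3.911
v -0.874 0.792 -3.614
v -1.214 0.931 -3.319
v -1.626 0.852 -3.105
v -2 0.576 -3.03
v -2.236 0.177 -3.114
v -2.27 -0.239 -3.333
v -2.094 -0.559 -3.63
v -1.754 -0.698 -3.925
v -1.341 -0.619 -4.139
v -4.049 0.259 2.637
v -3.611 -0.644 3.198
v -3.075 1.384 3.686
v -2.637 0.481 4.247
v -2.963 0.199 1.693
v -2.525 -0.704 2.254
v -1.989 1.324 2.742
v -1.551 0.421 3.303
v -0.641 0.854 -3.742
v 0.064 0.931 -2.524
v 0.151 1.789 -4.259
v 0.857 1.865 -3.041
v -0.057 0.195 -4.039
v 0.649 0.271 -2.821
v 0.736 1.129 -4.556
v 1.441 1.206 -3.338
f 2 1 4
f 2 4 3
f 4 1 5
f 4 5 3
f 5 1 6
f 5 6 3
f 6 1 7
f 6 7 3
f 7 1 8
f 7 8 3
f 8 1 9
f 8 9 3
f 9 1 10
f 9 10 3
f 10 1 11
f 10 11 3
f 11 1 12
f 11 12 3
f 12 1 13
f 12 13 3
f 13 1 14
f 13 14 3
f 14 1 2
f 14 2 3
f 16 18 15
f 19 16 15
f 15 18 17
f 17 19 15
f 16 22 18
f 20 16 19
f 20 22 16
f 18 22 17
f 21 19 17
f 17 22 21
f 21 20 19
f 22 20 21
f 24 26 23
f 27 24 23
f 23 26 25
f 25 27 23
f 24 30 26
f 28 24 27
f 28 30 24
f 26 30 25
f 29 27 25
f 25 30 29
f 29 28 27
f 30 28 29



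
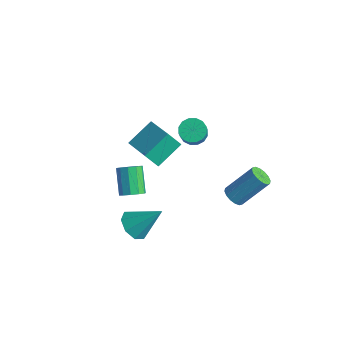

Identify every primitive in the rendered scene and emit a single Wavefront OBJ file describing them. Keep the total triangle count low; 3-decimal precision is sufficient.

v -2.106 2.944 -1.793
v -1.448 3.042 -2.069
v -0.916 2.475 -1.002
v -1.574 2.376 -0.727
v -1.517 3.35 -1.871
v -0.985 2.783 -0.804
v -1.744 3.549 -1.652
v -1.212 2.982 -0.585
v -2.067 3.586 -1.471
v -1.535 3.019 -0.404
v -2.401 3.451 -1.376
v -1.869 2.884 -0.31
v -2.656 3.179 -1.393
v -2.124 2.612 -0.327
v -2.764 2.845 -1.518
v -2.232 2.278 -0.451
v -2.695 2.537 -1.716
v -2.163 1.97 -0.649
v -2.468 2.338 -1.935
v -1.936 1.771 -0.868
v -2.145 2.301 -2.116
v -1.613 1.734 -1.049
v -1.811 2.436 -2.21
v -1.279 1.869 -1.144
v -1.556 2.708 -2.193
v -1.024 2.141 -1.127
v -1.086 -2.2 1.911
v -1.034 -0.808 2.7
v -0.678 -1.729 1.054
v -0.626 -0.338 1.842
v 0.546 -2.582 2.478
v 0.598 -1.191 3.266
v 0.954 -2.112 1.62
v 1.006 -0.72 2.409
v 1.704 2.136 -3.504
v 2.227 2.231 -3.824
v 2.899 3.418 -2.375
v 2.376 3.324 -2.056
v 2.027 2.463 -3.921
v 2.699 3.65 -2.472
v 1.741 2.607 -3.907
v 2.412 3.794 -2.458
v 1.444 2.625 -3.784
v 2.116 3.812 -2.335
v 1.218 2.512 -3.587
v 1.89 3.699 -2.138
v 1.122 2.299 -3.367
v 1.793 3.486 -1.919
v 1.181 2.042 -3.185
v 1.853 3.229 -1.736
v 1.381 1.81 -3.088
v 2.053 2.997 -1.639
v 1.668 1.666 -3.102
v 2.339 2.853 -1.653
v 1.964 1.648 -3.225
v 2.636 2.835 -1.776
v 2.19 1.761 -3.422
v 2.862 2.948 -1.973
v 2.287 1.974 -3.641
v 2.958 3.161 -2.193
v -0.113 -2.773 -3.747
v 0.576 -3.324 -3.866
v 0.873 -1.827 -2.413
v 0.604 -2.779 -4.273
v 0.212 -2.231 -4.373
v -0.37 -2 -4.105
v -0.802 -2.223 -3.628
v -0.831 -2.768 -3.22
v -0.439 -3.316 -3.121
v 0.144 -3.546 -3.388
v 0.938 -3.724 0.546
v 1.409 -3.725 0.965
v 0.513 -3.116 1.973
v 0.042 -3.116 1.554
v 1.42 -3.387 0.771
v 0.524 -2.779 1.779
v 1.248 -3.178 0.491
v 0.351 -2.57 1.5
v 0.957 -3.178 0.233
v 0.06 -2.569 1.241
v 0.659 -3.386 0.093
v -0.238 -2.778 1.102
v 0.467 -3.724 0.127
v -0.429 -3.115 1.135
v 0.456 -4.061 0.321
v -0.44 -3.453 1.329
v 0.629 -4.27 0.6
v -0.268 -3.662 1.609
v 0.92 -4.271 0.859
v 0.023 -3.662 1.867
v 1.218 -4.062 0.998
v 0.321 -3.454 2.007
f 2 1 5
f 2 5 3
f 3 5 6
f 3 6 4
f 5 1 7
f 5 7 6
f 6 7 8
f 6 8 4
f 7 1 9
f 7 9 8
f 8 9 10
f 8 10 4
f 9 1 11
f 9 11 10
f 10 11 12
f 10 12 4
f 11 1 13
f 11 13 12
f 12 13 14
f 12 14 4
f 13 1 15
f 13 15 14
f 14 15 16
f 14 16 4
f 15 1 17
f 15 17 16
f 16 17 18
f 16 18 4
f 17 1 19
f 17 19 18
f 18 19 20
f 18 20 4
f 19 1 21
f 19 21 20
f 20 21 22
f 20 22 4
f 21 1 23
f 21 23 22
f 22 23 24
f 22 24 4
f 23 1 25
f 23 25 24
f 24 25 26
f 24 26 4
f 25 1 2
f 25 2 26
f 26 2 3
f 26 3 4
f 28 30 27
f 31 28 27
f 27 30 29
f 29 31 27
f 28 34 30
f 32 28 31
f 32 34 28
f 30 34 29
f 33 31 29
f 29 34 33
f 33 32 31
f 34 32 33
f 36 35 39
f 36 39 37
f 37 39 40
f 37 40 38
f 39 35 41
f 39 41 40
f 40 41 42
f 40 42 38
f 41 35 43
f 41 43 42
f 42 43 44
f 42 44 38
f 43 35 45
f 43 45 44
f 44 45 46
f 44 46 38
f 45 35 47
f 45 47 46
f 46 47 48
f 46 48 38
f 47 35 49
f 47 49 48
f 48 49 50
f 48 50 38
f 49 35 51
f 49 51 50
f 50 51 52
f 50 52 38
f 51 35 53
f 51 53 52
f 52 53 54
f 52 54 38
f 53 35 55
f 53 55 54
f 54 55 56
f 54 56 38
f 55 35 57
f 55 57 56
f 56 57 58
f 56 58 38
f 57 35 59
f 57 59 58
f 58 59 60
f 58 60 38
f 59 35 36
f 59 36 60
f 60 36 37
f 60 37 38
f 62 61 64
f 62 64 63
f 64 61 65
f 64 65 63
f 65 61 66
f 65 66 63
f 66 61 67
f 66 67 63
f 67 61 68
f 67 68 63
f 68 61 69
f 68 69 63
f 69 61 70
f 69 70 63
f 70 61 62
f 70 62 63
f 72 71 75
f 72 75 73
f 73 75 76
f 73 76 74
f 75 71 77
f 75 77 76
f 76 77 78
f 76 78 74
f 77 71 79
f 77 79 78
f 78 79 80
f 78 80 74
f 79 71 81
f 79 81 80
f 80 81 82
f 80 82 74
f 81 71 83
f 81 83 82
f 82 83 84
f 82 84 74
f 83 71 85
f 83 85 84
f 84 85 86
f 84 86 74
f 85 71 87
f 85 87 86
f 86 87 88
f 86 88 74
f 87 71 89
f 87 89 88
f 88 89 90
f 88 90 74
f 89 71 91
f 89 91 90
f 90 91 92
f 90 92 74
f 91 71 72
f 91 72 92
f 92 72 73
f 92 73 74



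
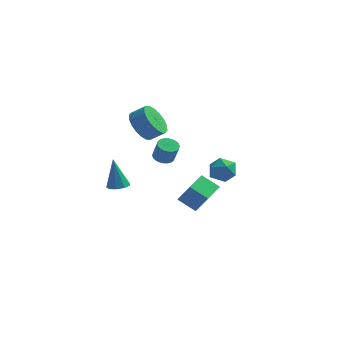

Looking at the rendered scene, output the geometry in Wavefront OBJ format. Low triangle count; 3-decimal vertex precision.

v 2.379 2.186 -0.795
v 2.837 2.432 -1.547
v 3.523 1.348 -0.373
v 3.981 1.594 -1.125
v 3.822 2.207 -0.466
v 3.114 2.725 -0.726
v 3.246 1.055 -1.194
v 2.538 1.573 -1.454
v 3.373 1.733 -1.794
v 3.728 2.446 -1.344
v 2.632 1.334 -0.576
v 2.987 2.047 -0.126
v 1.586 2.177 -4.646
v 0.499 2.311 -3.947
v 1.908 3.593 -4.415
v 0.821 3.726 -3.716
v 2.399 1.774 -3.304
v 1.312 1.907 -2.605
v 2.721 3.189 -3.073
v 1.634 3.323 -2.374
v -1.352 -2.926 -0.296
v -0.844 -2.523 -0.248
v -1.708 -2.694 1.556
v -1.211 -2.293 -0.348
v -1.645 -2.36 -0.423
v -1.941 -2.691 -0.439
v -1.961 -3.132 -0.387
v -1.696 -3.477 -0.293
v -1.27 -3.564 -0.2
v -0.882 -3.352 -0.152
v -0.714 -2.941 -0.171
v 0.067 0.921 0.156
v 0.531 1.345 0.111
v 0.897 1.063 1.218
v 0.433 0.639 1.264
v 0.35 1.482 0.206
v 0.716 1.2 1.313
v 0.125 1.533 0.293
v 0.492 1.251 1.4
v -0.107 1.491 0.359
v 0.259 1.209 1.467
v -0.314 1.363 0.395
v 0.052 1.081 1.502
v -0.462 1.167 0.394
v -0.096 0.885 1.501
v -0.53 0.933 0.357
v -0.164 0.651 1.464
v -0.507 0.698 0.289
v -0.141 0.416 1.397
v -0.397 0.497 0.202
v -0.031 0.215 1.309
v -0.216 0.36 0.107
v 0.15 0.078 1.214
v 0.008 0.309 0.02
v 0.375 0.027 1.127
v 0.241 0.351 -0.047
v 0.607 0.069 1.061
v 0.448 0.479 -0.082
v 0.814 0.197 1.025
v 0.596 0.675 -0.081
v 0.962 0.393 1.026
v 0.664 0.909 -0.044
v 1.03 0.627 1.063
v 0.641 1.144 0.023
v 1.007 0.862 1.131
v -0.849 -0.352 3.028
v -0.23 -0.627 2.212
v 0.587 -0.522 2.797
v -0.031 -0.248 3.612
v -0.259 -0.158 2.169
v 0.558 -0.054 2.753
v -0.405 0.272 2.295
v 0.412 0.377 2.88
v -0.638 0.579 2.567
v 0.179 0.684 3.151
v -0.914 0.701 2.93
v -0.097 0.806 3.514
v -1.176 0.615 3.312
v -0.359 0.72 3.897
v -1.374 0.337 3.638
v -0.557 0.442 4.223
v -1.467 -0.078 3.843
v -0.65 0.027 4.428
v -1.438 -0.546 3.887
v -0.621 -0.442 4.471
v -1.292 -0.977 3.76
v -0.475 -0.872 4.345
v -1.059 -1.284 3.489
v -0.242 -1.179 4.073
v -0.783 -1.406 3.126
v 0.034 -1.301 3.71
v -0.521 -1.32 2.743
v 0.296 -1.215 3.328
v -0.323 -1.042 2.417
v 0.494 -0.937 3.002
f 1 12 6
f 1 6 2
f 1 2 8
f 1 8 11
f 1 11 12
f 2 6 10
f 6 12 5
f 12 11 3
f 11 8 7
f 8 2 9
f 4 10 5
f 4 5 3
f 4 3 7
f 4 7 9
f 4 9 10
f 5 10 6
f 3 5 12
f 7 3 11
f 9 7 8
f 10 9 2
f 14 16 13
f 17 14 13
f 13 16 15
f 15 17 13
f 14 20 16
f 18 14 17
f 18 20 14
f 16 20 15
f 19 17 15
f 15 20 19
f 19 18 17
f 20 18 19
f 22 21 24
f 22 24 23
f 24 21 25
f 24 25 23
f 25 21 26
f 25 26 23
f 26 21 27
f 26 27 23
f 27 21 28
f 27 28 23
f 28 21 29
f 28 29 23
f 29 21 30
f 29 30 23
f 30 21 31
f 30 31 23
f 31 21 22
f 31 22 23
f 33 32 36
f 33 36 34
f 34 36 37
f 34 37 35
f 36 32 38
f 36 38 37
f 37 38 39
f 37 39 35
f 38 32 40
f 38 40 39
f 39 40 41
f 39 41 35
f 40 32 42
f 40 42 41
f 41 42 43
f 41 43 35
f 42 32 44
f 42 44 43
f 43 44 45
f 43 45 35
f 44 32 46
f 44 46 45
f 45 46 47
f 45 47 35
f 46 32 48
f 46 48 47
f 47 48 49
f 47 49 35
f 48 32 50
f 48 50 49
f 49 50 51
f 49 51 35
f 50 32 52
f 50 52 51
f 51 52 53
f 51 53 35
f 52 32 54
f 52 54 53
f 53 54 55
f 53 55 35
f 54 32 56
f 54 56 55
f 55 56 57
f 55 57 35
f 56 32 58
f 56 58 57
f 57 58 59
f 57 59 35
f 58 32 60
f 58 60 59
f 59 60 61
f 59 61 35
f 60 32 62
f 60 62 61
f 61 62 63
f 61 63 35
f 62 32 64
f 62 64 63
f 63 64 65
f 63 65 35
f 64 32 33
f 64 33 65
f 65 33 34
f 65 34 35
f 67 66 70
f 67 70 68
f 68 70 71
f 68 71 69
f 70 66 72
f 70 72 71
f 71 72 73
f 71 73 69
f 72 66 74
f 72 74 73
f 73 74 75
f 73 75 69
f 74 66 76
f 74 76 75
f 75 76 77
f 75 77 69
f 76 66 78
f 76 78 77
f 77 78 79
f 77 79 69
f 78 66 80
f 78 80 79
f 79 80 81
f 79 81 69
f 80 66 82
f 80 82 81
f 81 82 83
f 81 83 69
f 82 66 84
f 82 84 83
f 83 84 85
f 83 85 69
f 84 66 86
f 84 86 85
f 85 86 87
f 85 87 69
f 86 66 88
f 86 88 87
f 87 88 89
f 87 89 69
f 88 66 90
f 88 90 89
f 89 90 91
f 89 91 69
f 90 66 92
f 90 92 91
f 91 92 93
f 91 93 69
f 92 66 94
f 92 94 93
f 93 94 95
f 93 95 69
f 94 66 67
f 94 67 95
f 95 67 68
f 95 68 69



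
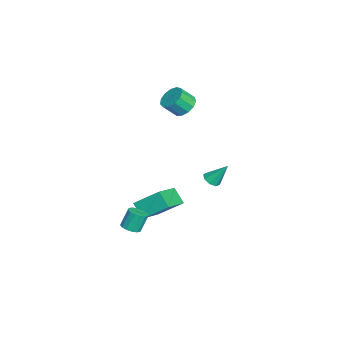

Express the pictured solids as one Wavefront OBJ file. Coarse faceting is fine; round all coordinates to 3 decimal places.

v -4.001 3.447 -3.791
v -3.533 3.689 -4.009
v -3.899 4.313 -2.609
v -3.899 3.895 -4.129
v -4.324 3.838 -4.05
v -4.56 3.552 -3.821
v -4.469 3.204 -3.574
v -4.103 2.999 -3.454
v -3.677 3.055 -3.532
v -3.441 3.341 -3.762
v -3.628 2.007 2.233
v -2.881 2.23 2.23
v -2.664 1.516 3.024
v -3.412 1.293 3.027
v -3.086 2.49 2.519
v -2.87 1.775 3.313
v -3.464 2.596 2.718
v -3.247 1.881 3.512
v -3.893 2.515 2.763
v -3.677 1.8 3.556
v -4.239 2.273 2.639
v -4.022 1.558 3.433
v -4.391 1.947 2.387
v -4.174 1.232 3.18
v -4.3 1.64 2.085
v -4.084 0.925 2.879
v -3.997 1.45 1.831
v -3.78 0.735 2.625
v -3.576 1.436 1.704
v -3.359 0.721 2.498
v -3.172 1.604 1.746
v -2.955 0.89 2.539
v -2.913 1.9 1.941
v -2.696 1.186 2.735
v -0.549 0.285 -3.076
v -0.442 1.623 -2.066
v 0.046 0.797 -3.818
v 0.153 2.136 -2.808
v 1.007 -0.416 -2.312
v 1.114 0.923 -1.302
v 1.602 0.097 -3.054
v 1.709 1.435 -2.044
v 3.552 -0.363 -2.338
v 3.982 -0.005 -2.363
v 3.718 0.38 -1.367
v 3.288 0.023 -1.342
v 3.758 0.139 -2.478
v 3.494 0.524 -1.481
v 3.479 0.149 -2.555
v 3.215 0.534 -1.559
v 3.219 0.021 -2.574
v 2.956 0.406 -1.578
v 3.049 -0.209 -2.53
v 2.785 0.176 -1.534
v 3.013 -0.481 -2.435
v 2.75 -0.096 -1.439
v 3.122 -0.72 -2.313
v 2.858 -0.335 -1.317
v 3.346 -0.864 -2.199
v 3.082 -0.479 -1.202
v 3.625 -0.874 -2.121
v 3.361 -0.489 -1.125
v 3.884 -0.746 -2.102
v 3.621 -0.361 -1.106
v 4.055 -0.516 -2.146
v 3.791 -0.131 -1.15
v 4.09 -0.244 -2.241
v 3.827 0.141 -1.245
f 2 1 4
f 2 4 3
f 4 1 5
f 4 5 3
f 5 1 6
f 5 6 3
f 6 1 7
f 6 7 3
f 7 1 8
f 7 8 3
f 8 1 9
f 8 9 3
f 9 1 10
f 9 10 3
f 10 1 2
f 10 2 3
f 12 11 15
f 12 15 13
f 13 15 16
f 13 16 14
f 15 11 17
f 15 17 16
f 16 17 18
f 16 18 14
f 17 11 19
f 17 19 18
f 18 19 20
f 18 20 14
f 19 11 21
f 19 21 20
f 20 21 22
f 20 22 14
f 21 11 23
f 21 23 22
f 22 23 24
f 22 24 14
f 23 11 25
f 23 25 24
f 24 25 26
f 24 26 14
f 25 11 27
f 25 27 26
f 26 27 28
f 26 28 14
f 27 11 29
f 27 29 28
f 28 29 30
f 28 30 14
f 29 11 31
f 29 31 30
f 30 31 32
f 30 32 14
f 31 11 33
f 31 33 32
f 32 33 34
f 32 34 14
f 33 11 12
f 33 12 34
f 34 12 13
f 34 13 14
f 36 38 35
f 39 36 35
f 35 38 37
f 37 39 35
f 36 42 38
f 40 36 39
f 40 42 36
f 38 42 37
f 41 39 37
f 37 42 41
f 41 40 39
f 42 40 41
f 44 43 47
f 44 47 45
f 45 47 48
f 45 48 46
f 47 43 49
f 47 49 48
f 48 49 50
f 48 50 46
f 49 43 51
f 49 51 50
f 50 51 52
f 50 52 46
f 51 43 53
f 51 53 52
f 52 53 54
f 52 54 46
f 53 43 55
f 53 55 54
f 54 55 56
f 54 56 46
f 55 43 57
f 55 57 56
f 56 57 58
f 56 58 46
f 57 43 59
f 57 59 58
f 58 59 60
f 58 60 46
f 59 43 61
f 59 61 60
f 60 61 62
f 60 62 46
f 61 43 63
f 61 63 62
f 62 63 64
f 62 64 46
f 63 43 65
f 63 65 64
f 64 65 66
f 64 66 46
f 65 43 67
f 65 67 66
f 66 67 68
f 66 68 46
f 67 43 44
f 67 44 68
f 68 44 45
f 68 45 46



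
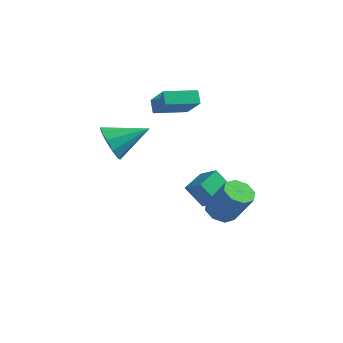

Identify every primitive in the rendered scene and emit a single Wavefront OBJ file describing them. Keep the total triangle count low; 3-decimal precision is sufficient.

v -1.223 -2.981 2.264
v -0.652 -2.915 1.326
v 0.083 -1.599 3.156
v -1.14 -2.442 1.308
v -1.66 -2.175 1.656
v -2.013 -2.217 2.236
v -2.064 -2.55 2.826
v -1.793 -3.048 3.202
v -1.305 -3.52 3.219
v -0.785 -3.787 2.872
v -0.432 -3.746 2.292
v -0.381 -3.412 1.702
v -1.115 2.576 -2.895
v 0.024 2.413 -2.228
v -1.186 3.97 -2.434
v -0.047 3.807 -1.767
v -0.313 3.033 -4.153
v 0.826 2.87 -3.486
v -0.384 4.427 -3.692
v 0.755 4.264 -3.025
v -3 2.359 1.983
v -1.646 1.714 3.181
v -3.438 2.705 2.664
v -2.084 2.06 3.862
v -2.056 3.96 1.778
v -0.702 3.315 2.976
v -2.494 4.306 2.459
v -1.14 3.661 3.657
v 1.849 1.715 -3.24
v 2.469 1.258 -3.665
v 3.652 1.228 -1.905
v 3.031 1.685 -1.48
v 2.56 1.924 -3.714
v 3.743 1.893 -1.955
v 2.234 2.467 -3.486
v 3.417 2.437 -1.726
v 1.683 2.57 -3.113
v 2.865 2.54 -1.354
v 1.228 2.172 -2.815
v 2.411 2.142 -1.055
v 1.137 1.507 -2.765
v 2.32 1.476 -1.006
v 1.463 0.963 -2.994
v 2.646 0.933 -1.234
v 2.015 0.86 -3.366
v 3.197 0.83 -1.607
f 2 1 4
f 2 4 3
f 4 1 5
f 4 5 3
f 5 1 6
f 5 6 3
f 6 1 7
f 6 7 3
f 7 1 8
f 7 8 3
f 8 1 9
f 8 9 3
f 9 1 10
f 9 10 3
f 10 1 11
f 10 11 3
f 11 1 12
f 11 12 3
f 12 1 2
f 12 2 3
f 14 16 13
f 17 14 13
f 13 16 15
f 15 17 13
f 14 20 16
f 18 14 17
f 18 20 14
f 16 20 15
f 19 17 15
f 15 20 19
f 19 18 17
f 20 18 19
f 22 24 21
f 25 22 21
f 21 24 23
f 23 25 21
f 22 28 24
f 26 22 25
f 26 28 22
f 24 28 23
f 27 25 23
f 23 28 27
f 27 26 25
f 28 26 27
f 30 29 33
f 30 33 31
f 31 33 34
f 31 34 32
f 33 29 35
f 33 35 34
f 34 35 36
f 34 36 32
f 35 29 37
f 35 37 36
f 36 37 38
f 36 38 32
f 37 29 39
f 37 39 38
f 38 39 40
f 38 40 32
f 39 29 41
f 39 41 40
f 40 41 42
f 40 42 32
f 41 29 43
f 41 43 42
f 42 43 44
f 42 44 32
f 43 29 45
f 43 45 44
f 44 45 46
f 44 46 32
f 45 29 30
f 45 30 46
f 46 30 31
f 46 31 32



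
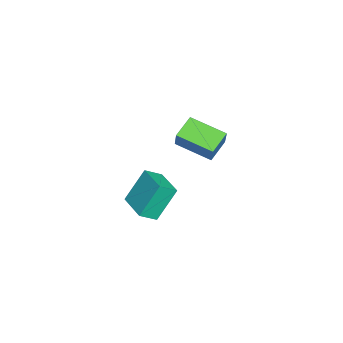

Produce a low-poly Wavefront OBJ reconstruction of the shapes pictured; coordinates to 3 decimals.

v -3.73 -0.92 -0.589
v -4.753 -0.516 -0.062
v -3.336 0.775 -1.124
v -4.36 1.179 -0.597
v -3.14 -0.739 0.417
v -4.164 -0.335 0.944
v -2.747 0.956 -0.118
v -3.77 1.36 0.409
v 0.639 -1.384 -1.252
v 1.066 -2.023 -0.764
v 0.013 -0.671 0.23
v 0.44 -1.31 0.718
v 1.9 -0.47 -1.158
v 2.327 -1.109 -0.67
v 1.274 0.243 0.324
v 1.701 -0.396 0.812
f 2 4 1
f 5 2 1
f 1 4 3
f 3 5 1
f 2 8 4
f 6 2 5
f 6 8 2
f 4 8 3
f 7 5 3
f 3 8 7
f 7 6 5
f 8 6 7
f 10 12 9
f 13 10 9
f 9 12 11
f 11 13 9
f 10 16 12
f 14 10 13
f 14 16 10
f 12 16 11
f 15 13 11
f 11 16 15
f 15 14 13
f 16 14 15



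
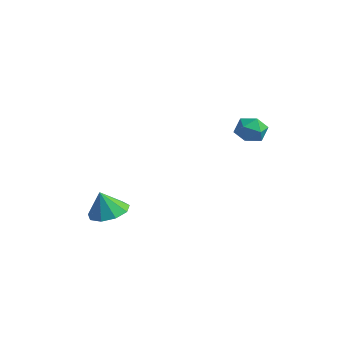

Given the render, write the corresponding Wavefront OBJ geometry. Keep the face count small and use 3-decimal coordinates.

v 0.679 -2.528 -1.943
v 1.23 -3.347 -2.102
v 0.501 -2.892 -0.677
v 1.63 -2.832 -1.897
v 1.586 -2.174 -1.714
v 1.117 -1.682 -1.639
v 0.443 -1.586 -1.705
v -0.12 -1.93 -1.884
v -0.31 -2.554 -2.09
v -0.037 -3.166 -2.227
v 0.571 -3.479 -2.232
v 3.121 4.004 2.969
v 3.913 4.079 2.696
v 3.067 2.741 2.464
v 3.859 2.816 2.191
v 3.7 2.773 3.016
v 3.734 3.554 3.328
v 3.246 3.266 1.832
v 3.28 4.047 2.144
v 3.991 3.623 1.993
v 4.271 3.318 2.725
v 2.709 3.502 2.435
v 2.989 3.197 3.167
f 2 1 4
f 2 4 3
f 4 1 5
f 4 5 3
f 5 1 6
f 5 6 3
f 6 1 7
f 6 7 3
f 7 1 8
f 7 8 3
f 8 1 9
f 8 9 3
f 9 1 10
f 9 10 3
f 10 1 11
f 10 11 3
f 11 1 2
f 11 2 3
f 12 23 17
f 12 17 13
f 12 13 19
f 12 19 22
f 12 22 23
f 13 17 21
f 17 23 16
f 23 22 14
f 22 19 18
f 19 13 20
f 15 21 16
f 15 16 14
f 15 14 18
f 15 18 20
f 15 20 21
f 16 21 17
f 14 16 23
f 18 14 22
f 20 18 19
f 21 20 13



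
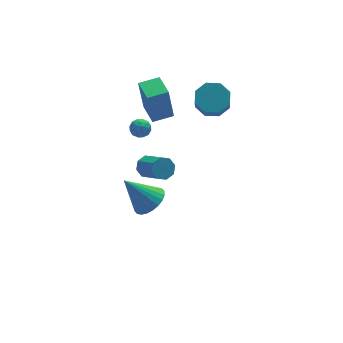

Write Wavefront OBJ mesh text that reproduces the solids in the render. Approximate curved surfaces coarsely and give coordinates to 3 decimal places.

v -3.068 -3.626 1.878
v -2.349 -2.947 2.125
v -4.252 -2.994 3.582
v -2.58 -2.731 1.884
v -2.886 -2.651 1.642
v -3.219 -2.72 1.436
v -3.53 -2.926 1.297
v -3.77 -3.24 1.247
v -3.903 -3.612 1.292
v -3.909 -3.986 1.427
v -3.787 -4.306 1.63
v -3.556 -4.522 1.871
v -3.25 -4.602 2.113
v -2.917 -4.533 2.319
v -2.606 -4.326 2.458
v -2.366 -4.013 2.509
v -2.233 -3.641 2.463
v -2.227 -3.266 2.328
v -0.341 2.895 1.825
v -0.592 3.044 3.965
v -0.247 4.519 1.723
v -0.498 4.668 3.863
v 0.918 2.832 1.977
v 0.667 2.981 4.117
v 1.012 4.456 1.875
v 0.761 4.605 4.015
v -1.328 3.461 1.067
v -0.743 3.221 0.87
v -1.317 2.799 1.91
v -0.732 2.559 1.713
v -0.775 3.179 1.941
v -0.782 3.588 1.42
v -1.278 2.432 1.36
v -1.285 2.841 0.839
v -0.712 2.584 1.051
v -0.401 3.047 1.41
v -1.659 2.973 1.37
v -1.348 3.436 1.729
v -1.037 3.399 0.895
v -1.023 2.621 1.885
v -1.048 2.986 2.019
v -0.705 2.844 1.903
v -1.06 3.615 1.218
v -0.716 3.474 1.102
v -0.734 3.45 1.731
v -1.344 2.546 1.678
v -1 2.405 1.562
v -1.355 3.176 0.877
v -1.012 3.034 0.761
v -1.326 2.57 1.049
v -0.675 2.884 0.885
v -0.668 2.495 1.381
v -0.989 2.42 1.174
v -0.993 2.66 0.867
v -0.492 3.155 1.096
v -0.485 2.766 1.592
v -0.511 3.131 1.725
v -0.515 3.372 1.419
v -0.474 2.781 1.203
v -1.575 3.254 1.188
v -1.568 2.865 1.684
v -1.545 2.648 1.361
v -1.549 2.889 1.055
v -1.392 3.525 1.399
v -1.385 3.136 1.895
v -1.067 3.36 1.913
v -1.071 3.6 1.606
v -1.586 3.239 1.577
v -0.203 4.082 -3.596
v 0.339 4.486 -3.226
v 0.704 2.942 -2.075
v 0.163 2.538 -2.444
v -0.194 4.544 -2.979
v 0.172 3 -1.828
v -0.731 4.331 -3.094
v -0.366 2.787 -1.943
v -0.959 3.972 -3.503
v -0.594 2.429 -2.351
v -0.744 3.678 -3.965
v -0.379 2.134 -2.814
v -0.212 3.62 -4.212
v 0.154 2.076 -3.061
v 0.326 3.833 -4.097
v 0.691 2.289 -2.946
v 0.554 4.191 -3.689
v 0.919 2.648 -2.537
v 3.079 2.38 2.928
v 3.824 1.681 2.688
v 3.487 0.921 3.851
v 2.741 1.62 4.092
v 4.098 2.275 3.155
v 3.761 1.515 4.318
v 3.775 2.93 3.489
v 3.438 2.17 4.653
v 3.044 3.263 3.495
v 2.707 2.503 4.658
v 2.333 3.079 3.169
v 1.996 2.319 4.332
v 2.059 2.485 2.702
v 1.722 1.725 3.865
v 2.382 1.83 2.367
v 2.045 1.07 3.531
v 3.113 1.497 2.362
v 2.776 0.737 3.525
f 2 1 4
f 2 4 3
f 4 1 5
f 4 5 3
f 5 1 6
f 5 6 3
f 6 1 7
f 6 7 3
f 7 1 8
f 7 8 3
f 8 1 9
f 8 9 3
f 9 1 10
f 9 10 3
f 10 1 11
f 10 11 3
f 11 1 12
f 11 12 3
f 12 1 13
f 12 13 3
f 13 1 14
f 13 14 3
f 14 1 15
f 14 15 3
f 15 1 16
f 15 16 3
f 16 1 17
f 16 17 3
f 17 1 18
f 17 18 3
f 18 1 2
f 18 2 3
f 20 22 19
f 23 20 19
f 19 22 21
f 21 23 19
f 20 26 22
f 24 20 23
f 24 26 20
f 22 26 21
f 25 23 21
f 21 26 25
f 25 24 23
f 26 24 25
f 27 64 43
f 64 38 67
f 43 67 32
f 64 67 43
f 27 43 39
f 43 32 44
f 39 44 28
f 43 44 39
f 27 39 48
f 39 28 49
f 48 49 34
f 39 49 48
f 27 48 60
f 48 34 63
f 60 63 37
f 48 63 60
f 27 60 64
f 60 37 68
f 64 68 38
f 60 68 64
f 28 44 55
f 44 32 58
f 55 58 36
f 44 58 55
f 32 67 45
f 67 38 66
f 45 66 31
f 67 66 45
f 38 68 65
f 68 37 61
f 65 61 29
f 68 61 65
f 37 63 62
f 63 34 50
f 62 50 33
f 63 50 62
f 34 49 54
f 49 28 51
f 54 51 35
f 49 51 54
f 30 56 42
f 56 36 57
f 42 57 31
f 56 57 42
f 30 42 40
f 42 31 41
f 40 41 29
f 42 41 40
f 30 40 47
f 40 29 46
f 47 46 33
f 40 46 47
f 30 47 52
f 47 33 53
f 52 53 35
f 47 53 52
f 30 52 56
f 52 35 59
f 56 59 36
f 52 59 56
f 31 57 45
f 57 36 58
f 45 58 32
f 57 58 45
f 29 41 65
f 41 31 66
f 65 66 38
f 41 66 65
f 33 46 62
f 46 29 61
f 62 61 37
f 46 61 62
f 35 53 54
f 53 33 50
f 54 50 34
f 53 50 54
f 36 59 55
f 59 35 51
f 55 51 28
f 59 51 55
f 70 69 73
f 70 73 71
f 71 73 74
f 71 74 72
f 73 69 75
f 73 75 74
f 74 75 76
f 74 76 72
f 75 69 77
f 75 77 76
f 76 77 78
f 76 78 72
f 77 69 79
f 77 79 78
f 78 79 80
f 78 80 72
f 79 69 81
f 79 81 80
f 80 81 82
f 80 82 72
f 81 69 83
f 81 83 82
f 82 83 84
f 82 84 72
f 83 69 85
f 83 85 84
f 84 85 86
f 84 86 72
f 85 69 70
f 85 70 86
f 86 70 71
f 86 71 72
f 88 87 91
f 88 91 89
f 89 91 92
f 89 92 90
f 91 87 93
f 91 93 92
f 92 93 94
f 92 94 90
f 93 87 95
f 93 95 94
f 94 95 96
f 94 96 90
f 95 87 97
f 95 97 96
f 96 97 98
f 96 98 90
f 97 87 99
f 97 99 98
f 98 99 100
f 98 100 90
f 99 87 101
f 99 101 100
f 100 101 102
f 100 102 90
f 101 87 103
f 101 103 102
f 102 103 104
f 102 104 90
f 103 87 88
f 103 88 104
f 104 88 89
f 104 89 90



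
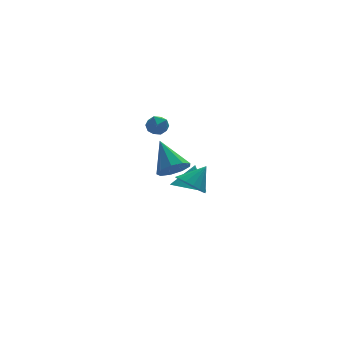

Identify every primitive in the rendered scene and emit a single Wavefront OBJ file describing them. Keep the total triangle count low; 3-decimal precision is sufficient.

v -1.291 -4.396 1.18
v -0.588 -4.611 1.566
v -1.549 -3.044 2.4
v -0.479 -4.226 1.163
v -0.749 -3.921 0.768
v -1.273 -3.839 0.565
v -1.806 -4.017 0.651
v -2.097 -4.373 0.983
v -2.011 -4.74 1.408
v -1.589 -4.946 1.726
v -1.027 -4.895 1.789
v 0.956 0.648 -2.932
v 1.759 0.257 -3.108
v 1.484 1.172 -1.688
v 1.8 0.597 -3.269
v 1.696 0.946 -3.371
v 1.463 1.243 -3.398
v 1.143 1.437 -3.344
v 0.79 1.495 -3.219
v 0.467 1.406 -3.045
v 0.227 1.186 -2.851
v 0.114 0.873 -2.671
v 0.147 0.521 -2.536
v 0.319 0.191 -2.47
v 0.602 -0.06 -2.484
v 0.946 -0.189 -2.575
v 1.291 -0.173 -2.728
v 1.579 -0.016 -2.916
v -0.375 2.953 0.863
v 0.267 2.854 1.038
v -0.387 1.986 0.362
v 0.255 1.887 0.537
v -0.227 1.884 1.007
v -0.219 2.481 1.317
v 0.099 2.359 0.083
v 0.107 2.956 0.393
v 0.56 2.487 0.557
v 0.359 2.193 1.128
v -0.479 2.647 0.272
v -0.68 2.353 0.843
v -0.081 -2.991 -0.721
v 0.53 -3.394 -1.154
v 0.801 -2.669 0.221
v 0.544 -3.014 -1.297
v 0.415 -2.628 -1.309
v 0.173 -2.325 -1.186
v -0.127 -2.175 -0.956
v -0.417 -2.212 -0.673
v -0.63 -2.427 -0.401
v -0.717 -2.771 -0.202
v -0.658 -3.166 -0.122
v -0.466 -3.52 -0.18
v -0.187 -3.754 -0.362
v 0.117 -3.812 -0.626
v 0.376 -3.682 -0.912
f 2 1 4
f 2 4 3
f 4 1 5
f 4 5 3
f 5 1 6
f 5 6 3
f 6 1 7
f 6 7 3
f 7 1 8
f 7 8 3
f 8 1 9
f 8 9 3
f 9 1 10
f 9 10 3
f 10 1 11
f 10 11 3
f 11 1 2
f 11 2 3
f 13 12 15
f 13 15 14
f 15 12 16
f 15 16 14
f 16 12 17
f 16 17 14
f 17 12 18
f 17 18 14
f 18 12 19
f 18 19 14
f 19 12 20
f 19 20 14
f 20 12 21
f 20 21 14
f 21 12 22
f 21 22 14
f 22 12 23
f 22 23 14
f 23 12 24
f 23 24 14
f 24 12 25
f 24 25 14
f 25 12 26
f 25 26 14
f 26 12 27
f 26 27 14
f 27 12 28
f 27 28 14
f 28 12 13
f 28 13 14
f 29 40 34
f 29 34 30
f 29 30 36
f 29 36 39
f 29 39 40
f 30 34 38
f 34 40 33
f 40 39 31
f 39 36 35
f 36 30 37
f 32 38 33
f 32 33 31
f 32 31 35
f 32 35 37
f 32 37 38
f 33 38 34
f 31 33 40
f 35 31 39
f 37 35 36
f 38 37 30
f 42 41 44
f 42 44 43
f 44 41 45
f 44 45 43
f 45 41 46
f 45 46 43
f 46 41 47
f 46 47 43
f 47 41 48
f 47 48 43
f 48 41 49
f 48 49 43
f 49 41 50
f 49 50 43
f 50 41 51
f 50 51 43
f 51 41 52
f 51 52 43
f 52 41 53
f 52 53 43
f 53 41 54
f 53 54 43
f 54 41 55
f 54 55 43
f 55 41 42
f 55 42 43



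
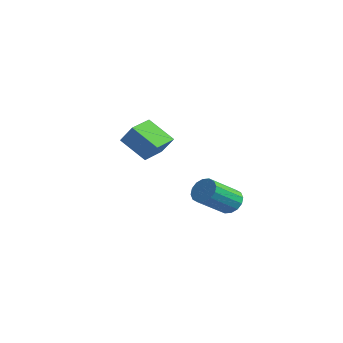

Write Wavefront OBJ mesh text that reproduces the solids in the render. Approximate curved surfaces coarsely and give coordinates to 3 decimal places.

v 3.051 -2.19 -0.238
v 3.74 -2.339 -0.463
v 3.758 -3.939 0.652
v 3.069 -3.79 0.878
v 3.783 -2.121 -0.15
v 3.801 -3.721 0.965
v 3.629 -1.922 0.138
v 3.647 -3.521 1.253
v 3.321 -1.794 0.326
v 3.339 -3.394 1.441
v 2.94 -1.773 0.363
v 2.958 -3.372 1.478
v 2.589 -1.863 0.239
v 2.607 -3.463 1.354
v 2.362 -2.041 -0.012
v 2.38 -3.641 1.103
v 2.319 -2.259 -0.325
v 2.337 -3.859 0.79
v 2.473 -2.459 -0.613
v 2.491 -4.058 0.502
v 2.781 -2.586 -0.801
v 2.799 -4.186 0.314
v 3.162 -2.608 -0.838
v 3.18 -4.207 0.277
v 3.513 -2.517 -0.714
v 3.531 -4.117 0.401
v -2.283 -3.033 0.999
v -3.558 -3.553 2.046
v -2.733 -1.692 1.117
v -4.009 -2.212 2.163
v -1.531 -2.868 1.997
v -2.807 -3.388 3.043
v -1.982 -1.527 2.114
v -3.257 -2.047 3.161
f 2 1 5
f 2 5 3
f 3 5 6
f 3 6 4
f 5 1 7
f 5 7 6
f 6 7 8
f 6 8 4
f 7 1 9
f 7 9 8
f 8 9 10
f 8 10 4
f 9 1 11
f 9 11 10
f 10 11 12
f 10 12 4
f 11 1 13
f 11 13 12
f 12 13 14
f 12 14 4
f 13 1 15
f 13 15 14
f 14 15 16
f 14 16 4
f 15 1 17
f 15 17 16
f 16 17 18
f 16 18 4
f 17 1 19
f 17 19 18
f 18 19 20
f 18 20 4
f 19 1 21
f 19 21 20
f 20 21 22
f 20 22 4
f 21 1 23
f 21 23 22
f 22 23 24
f 22 24 4
f 23 1 25
f 23 25 24
f 24 25 26
f 24 26 4
f 25 1 2
f 25 2 26
f 26 2 3
f 26 3 4
f 28 30 27
f 31 28 27
f 27 30 29
f 29 31 27
f 28 34 30
f 32 28 31
f 32 34 28
f 30 34 29
f 33 31 29
f 29 34 33
f 33 32 31
f 34 32 33



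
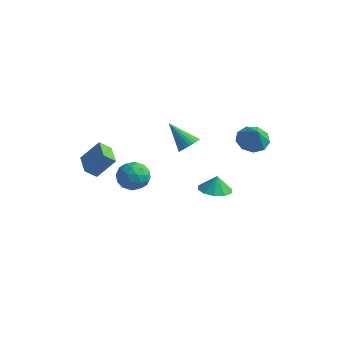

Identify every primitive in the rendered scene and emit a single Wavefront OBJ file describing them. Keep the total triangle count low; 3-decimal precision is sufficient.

v 2.059 3.775 -0.806
v 2.911 3.711 -1.325
v 2.721 3.245 0.346
v 2.869 4.322 -1.019
v 2.448 4.677 -0.614
v 1.845 4.61 -0.298
v 1.342 4.152 -0.22
v 1.175 3.519 -0.416
v 1.422 3.005 -0.794
v 1.967 2.852 -1.178
v 2.555 3.131 -1.388
v -2.722 0.319 -3.436
v -2.377 -0.262 -4.255
v -3.903 -0.878 -3.085
v -3.558 -1.459 -3.904
v -2.948 -1.339 -3.044
v -2.217 -0.599 -3.261
v -4.063 -0.541 -4.079
v -3.332 0.199 -4.296
v -3.206 -0.794 -4.653
v -2.516 -1.287 -4.013
v -3.764 0.147 -3.327
v -3.074 -0.346 -2.687
v -2.445 0.133 -3.876
v -3.835 -1.273 -3.464
v -3.476 -1.203 -2.958
v -3.273 -1.544 -3.439
v -2.352 -0.064 -3.292
v -2.149 -0.406 -3.773
v -2.484 -1.039 -3.061
v -4.131 -0.734 -3.567
v -3.928 -1.076 -4.048
v -3.007 0.404 -3.901
v -2.804 0.063 -4.382
v -3.796 -0.101 -4.279
v -2.73 -0.521 -4.592
v -3.424 -1.224 -4.385
v -3.721 -0.684 -4.488
v -3.292 -0.25 -4.616
v -2.325 -0.81 -4.215
v -3.019 -1.514 -4.009
v -2.66 -1.443 -3.503
v -2.231 -1.008 -3.631
v -2.812 -1.123 -4.449
v -3.261 0.374 -3.331
v -3.955 -0.33 -3.125
v -4.049 -0.132 -3.709
v -3.62 0.303 -3.837
v -2.856 0.084 -2.955
v -3.55 -0.619 -2.748
v -2.988 -0.89 -2.724
v -2.559 -0.456 -2.852
v -3.468 -0.017 -2.891
v -2.824 -4.172 -1.708
v -3.227 -4.719 -1.119
v -3.937 -3.193 -1.56
v -4.341 -3.741 -0.971
v -2.039 -3.459 -0.509
v -2.443 -4.007 0.08
v -3.153 -2.481 -0.361
v -3.556 -3.028 0.228
v 2.386 -0.293 -2.713
v 3.334 -0.05 -2.779
v 2.414 -0.127 -1.707
v 3.006 0.454 -2.853
v 2.441 0.673 -2.873
v 1.856 0.522 -2.833
v 1.473 0.061 -2.746
v 1.439 -0.536 -2.647
v 1.767 -1.039 -2.574
v 2.332 -1.258 -2.553
v 2.917 -1.108 -2.593
v 3.3 -0.646 -2.68
v -0.584 1.336 -1.102
v -0.124 1.637 -0.607
v -1.996 1.284 0.242
v -0.243 1.873 -0.723
v -0.415 2.027 -0.897
v -0.612 2.075 -1.103
v -0.805 2.012 -1.308
v -0.964 1.845 -1.482
v -1.065 1.601 -1.598
v -1.093 1.316 -1.638
v -1.044 1.035 -1.597
v -0.924 0.799 -1.48
v -0.753 0.645 -1.306
v -0.556 0.596 -1.101
v -0.363 0.66 -0.896
v -0.204 0.827 -0.722
v -0.102 1.071 -0.606
v -0.074 1.356 -0.566
f 2 1 4
f 2 4 3
f 4 1 5
f 4 5 3
f 5 1 6
f 5 6 3
f 6 1 7
f 6 7 3
f 7 1 8
f 7 8 3
f 8 1 9
f 8 9 3
f 9 1 10
f 9 10 3
f 10 1 11
f 10 11 3
f 11 1 2
f 11 2 3
f 12 49 28
f 49 23 52
f 28 52 17
f 49 52 28
f 12 28 24
f 28 17 29
f 24 29 13
f 28 29 24
f 12 24 33
f 24 13 34
f 33 34 19
f 24 34 33
f 12 33 45
f 33 19 48
f 45 48 22
f 33 48 45
f 12 45 49
f 45 22 53
f 49 53 23
f 45 53 49
f 13 29 40
f 29 17 43
f 40 43 21
f 29 43 40
f 17 52 30
f 52 23 51
f 30 51 16
f 52 51 30
f 23 53 50
f 53 22 46
f 50 46 14
f 53 46 50
f 22 48 47
f 48 19 35
f 47 35 18
f 48 35 47
f 19 34 39
f 34 13 36
f 39 36 20
f 34 36 39
f 15 41 27
f 41 21 42
f 27 42 16
f 41 42 27
f 15 27 25
f 27 16 26
f 25 26 14
f 27 26 25
f 15 25 32
f 25 14 31
f 32 31 18
f 25 31 32
f 15 32 37
f 32 18 38
f 37 38 20
f 32 38 37
f 15 37 41
f 37 20 44
f 41 44 21
f 37 44 41
f 16 42 30
f 42 21 43
f 30 43 17
f 42 43 30
f 14 26 50
f 26 16 51
f 50 51 23
f 26 51 50
f 18 31 47
f 31 14 46
f 47 46 22
f 31 46 47
f 20 38 39
f 38 18 35
f 39 35 19
f 38 35 39
f 21 44 40
f 44 20 36
f 40 36 13
f 44 36 40
f 55 57 54
f 58 55 54
f 54 57 56
f 56 58 54
f 55 61 57
f 59 55 58
f 59 61 55
f 57 61 56
f 60 58 56
f 56 61 60
f 60 59 58
f 61 59 60
f 63 62 65
f 63 65 64
f 65 62 66
f 65 66 64
f 66 62 67
f 66 67 64
f 67 62 68
f 67 68 64
f 68 62 69
f 68 69 64
f 69 62 70
f 69 70 64
f 70 62 71
f 70 71 64
f 71 62 72
f 71 72 64
f 72 62 73
f 72 73 64
f 73 62 63
f 73 63 64
f 75 74 77
f 75 77 76
f 77 74 78
f 77 78 76
f 78 74 79
f 78 79 76
f 79 74 80
f 79 80 76
f 80 74 81
f 80 81 76
f 81 74 82
f 81 82 76
f 82 74 83
f 82 83 76
f 83 74 84
f 83 84 76
f 84 74 85
f 84 85 76
f 85 74 86
f 85 86 76
f 86 74 87
f 86 87 76
f 87 74 88
f 87 88 76
f 88 74 89
f 88 89 76
f 89 74 90
f 89 90 76
f 90 74 91
f 90 91 76
f 91 74 75
f 91 75 76

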